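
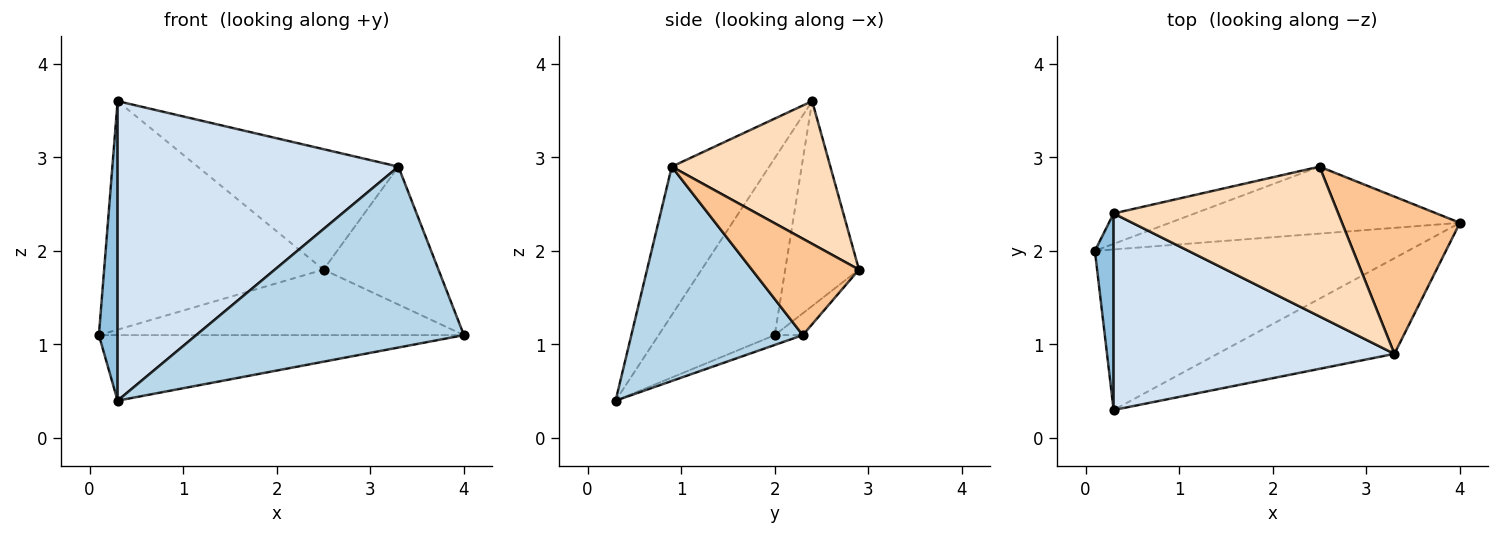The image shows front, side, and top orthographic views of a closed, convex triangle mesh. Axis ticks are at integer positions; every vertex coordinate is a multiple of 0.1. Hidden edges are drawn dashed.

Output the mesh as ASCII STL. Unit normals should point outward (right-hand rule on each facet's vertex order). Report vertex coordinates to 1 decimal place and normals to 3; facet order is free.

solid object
 facet normal -0.029 0.378 -0.925
  outer loop
   vertex 0.3 0.3 0.4
   vertex 0.1 2.0 1.1
   vertex 4.0 2.3 1.1
  endloop
 endfacet
 facet normal -0.982 -0.158 0.104
  outer loop
   vertex 0.3 2.4 3.6
   vertex 0.1 2.0 1.1
   vertex 0.3 0.3 0.4
  endloop
 endfacet
 facet normal 0.493 -0.769 -0.407
  outer loop
   vertex 3.3 0.9 2.9
   vertex 0.3 0.3 0.4
   vertex 4.0 2.3 1.1
  endloop
 endfacet
 facet normal -0.279 -0.803 0.527
  outer loop
   vertex 3.3 0.9 2.9
   vertex 0.3 2.4 3.6
   vertex 0.3 0.3 0.4
  endloop
 endfacet
 facet normal -0.054 0.698 -0.714
  outer loop
   vertex 2.5 2.9 1.8
   vertex 4.0 2.3 1.1
   vertex 0.1 2.0 1.1
  endloop
 endfacet
 facet normal -0.316 0.940 -0.125
  outer loop
   vertex 2.5 2.9 1.8
   vertex 0.1 2.0 1.1
   vertex 0.3 2.4 3.6
  endloop
 endfacet
 facet normal 0.524 0.562 0.641
  outer loop
   vertex 2.5 2.9 1.8
   vertex 3.3 0.9 2.9
   vertex 4.0 2.3 1.1
  endloop
 endfacet
 facet normal 0.444 0.562 0.698
  outer loop
   vertex 2.5 2.9 1.8
   vertex 0.3 2.4 3.6
   vertex 3.3 0.9 2.9
  endloop
 endfacet
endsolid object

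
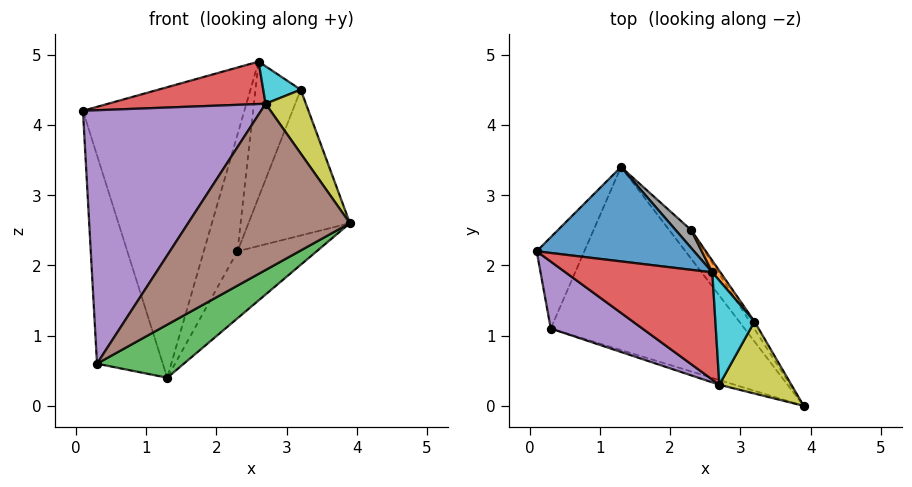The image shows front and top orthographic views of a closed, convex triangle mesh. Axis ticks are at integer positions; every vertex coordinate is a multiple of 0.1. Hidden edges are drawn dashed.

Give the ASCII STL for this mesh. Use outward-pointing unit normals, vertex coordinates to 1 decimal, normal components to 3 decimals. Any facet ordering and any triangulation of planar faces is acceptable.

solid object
 facet normal 0.028 0.951 0.309
  outer loop
   vertex 2.6 1.9 4.9
   vertex 1.3 3.4 0.4
   vertex 0.1 2.2 4.2
  endloop
 endfacet
 facet normal -0.909 0.381 -0.167
  outer loop
   vertex 0.3 1.1 0.6
   vertex 0.1 2.2 4.2
   vertex 1.3 3.4 0.4
  endloop
 endfacet
 facet normal 0.409 -0.254 -0.876
  outer loop
   vertex 0.3 1.1 0.6
   vertex 1.3 3.4 0.4
   vertex 3.9 0.0 2.6
  endloop
 endfacet
 facet normal -0.291 -0.352 0.890
  outer loop
   vertex 2.7 0.3 4.3
   vertex 2.6 1.9 4.9
   vertex 0.1 2.2 4.2
  endloop
 endfacet
 facet normal -0.582 -0.786 0.208
  outer loop
   vertex 2.7 0.3 4.3
   vertex 0.1 2.2 4.2
   vertex 0.3 1.1 0.6
  endloop
 endfacet
 facet normal -0.278 -0.960 -0.027
  outer loop
   vertex 2.7 0.3 4.3
   vertex 0.3 1.1 0.6
   vertex 3.9 0.0 2.6
  endloop
 endfacet
 facet normal 0.838 0.502 -0.215
  outer loop
   vertex 2.3 2.5 2.2
   vertex 3.9 0.0 2.6
   vertex 1.3 3.4 0.4
  endloop
 endfacet
 facet normal 0.526 0.841 0.128
  outer loop
   vertex 2.3 2.5 2.2
   vertex 1.3 3.4 0.4
   vertex 2.6 1.9 4.9
  endloop
 endfacet
 facet normal 0.667 -0.494 0.558
  outer loop
   vertex 3.2 1.2 4.5
   vertex 2.7 0.3 4.3
   vertex 3.9 0.0 2.6
  endloop
 endfacet
 facet normal 0.227 -0.330 0.917
  outer loop
   vertex 3.2 1.2 4.5
   vertex 2.6 1.9 4.9
   vertex 2.7 0.3 4.3
  endloop
 endfacet
 facet normal 0.844 0.536 -0.027
  outer loop
   vertex 3.2 1.2 4.5
   vertex 3.9 0.0 2.6
   vertex 2.3 2.5 2.2
  endloop
 endfacet
 facet normal 0.773 0.632 0.054
  outer loop
   vertex 3.2 1.2 4.5
   vertex 2.3 2.5 2.2
   vertex 2.6 1.9 4.9
  endloop
 endfacet
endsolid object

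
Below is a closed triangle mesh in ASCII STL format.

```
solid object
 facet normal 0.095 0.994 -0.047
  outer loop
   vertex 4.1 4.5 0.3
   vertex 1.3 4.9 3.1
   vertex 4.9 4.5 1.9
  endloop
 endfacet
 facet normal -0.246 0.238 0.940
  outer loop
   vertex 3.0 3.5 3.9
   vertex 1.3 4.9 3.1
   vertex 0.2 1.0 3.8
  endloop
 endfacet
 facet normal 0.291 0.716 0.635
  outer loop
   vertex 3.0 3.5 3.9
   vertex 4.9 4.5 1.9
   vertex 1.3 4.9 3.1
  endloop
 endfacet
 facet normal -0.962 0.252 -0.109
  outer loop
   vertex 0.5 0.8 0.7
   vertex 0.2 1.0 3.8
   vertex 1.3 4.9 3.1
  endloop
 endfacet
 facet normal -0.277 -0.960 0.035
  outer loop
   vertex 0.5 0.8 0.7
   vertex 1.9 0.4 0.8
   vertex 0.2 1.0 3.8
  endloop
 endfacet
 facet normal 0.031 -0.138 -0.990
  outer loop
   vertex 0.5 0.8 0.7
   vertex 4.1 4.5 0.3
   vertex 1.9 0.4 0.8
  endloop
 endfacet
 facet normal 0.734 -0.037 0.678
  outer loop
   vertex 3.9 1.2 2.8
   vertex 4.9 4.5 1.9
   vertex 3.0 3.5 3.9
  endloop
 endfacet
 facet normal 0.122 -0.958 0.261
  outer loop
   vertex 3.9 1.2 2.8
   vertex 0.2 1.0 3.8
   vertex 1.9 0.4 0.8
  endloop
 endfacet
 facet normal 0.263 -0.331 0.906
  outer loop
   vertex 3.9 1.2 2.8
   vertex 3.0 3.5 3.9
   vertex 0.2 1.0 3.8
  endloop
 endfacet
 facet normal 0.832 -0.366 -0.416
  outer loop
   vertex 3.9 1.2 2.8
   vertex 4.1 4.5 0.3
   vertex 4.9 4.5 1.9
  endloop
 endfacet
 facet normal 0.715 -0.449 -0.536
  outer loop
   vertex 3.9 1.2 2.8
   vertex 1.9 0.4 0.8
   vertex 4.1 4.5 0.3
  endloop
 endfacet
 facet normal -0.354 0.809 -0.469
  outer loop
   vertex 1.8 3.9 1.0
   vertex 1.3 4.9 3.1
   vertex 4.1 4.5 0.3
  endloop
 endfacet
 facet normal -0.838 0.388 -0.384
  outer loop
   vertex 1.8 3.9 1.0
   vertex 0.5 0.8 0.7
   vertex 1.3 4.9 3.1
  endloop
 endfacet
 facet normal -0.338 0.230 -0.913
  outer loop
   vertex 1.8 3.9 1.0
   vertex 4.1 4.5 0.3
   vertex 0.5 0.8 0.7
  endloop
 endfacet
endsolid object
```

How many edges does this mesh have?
21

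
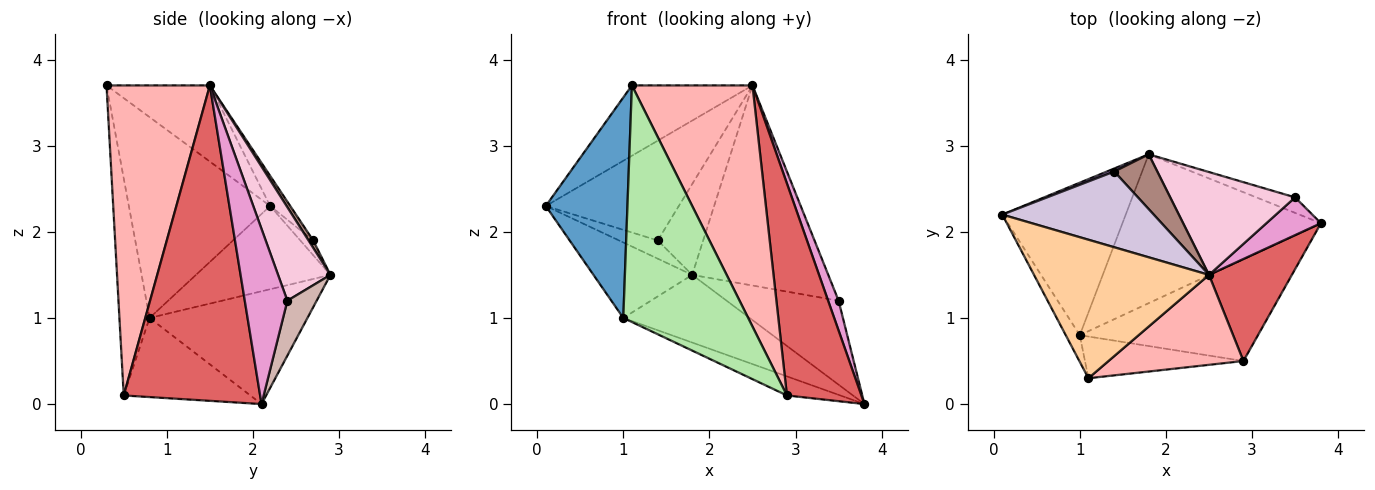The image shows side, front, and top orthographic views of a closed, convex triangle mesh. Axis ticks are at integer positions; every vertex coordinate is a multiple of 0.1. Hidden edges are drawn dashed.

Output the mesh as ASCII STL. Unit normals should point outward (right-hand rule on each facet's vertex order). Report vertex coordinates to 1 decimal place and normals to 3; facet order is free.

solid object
 facet normal -0.864 -0.499 -0.060
  outer loop
   vertex 1.0 0.8 1.0
   vertex 1.1 0.3 3.7
   vertex 0.1 2.2 2.3
  endloop
 endfacet
 facet normal -0.517 0.380 -0.767
  outer loop
   vertex 1.0 0.8 1.0
   vertex 0.1 2.2 2.3
   vertex 1.8 2.9 1.5
  endloop
 endfacet
 facet normal -0.459 0.368 -0.809
  outer loop
   vertex 1.0 0.8 1.0
   vertex 1.8 2.9 1.5
   vertex 3.8 2.1 0.0
  endloop
 endfacet
 facet normal -0.362 0.422 0.831
  outer loop
   vertex 2.5 1.5 3.7
   vertex 0.1 2.2 2.3
   vertex 1.1 0.3 3.7
  endloop
 endfacet
 facet normal -0.400 0.169 -0.901
  outer loop
   vertex 2.9 0.5 0.1
   vertex 1.0 0.8 1.0
   vertex 3.8 2.1 0.0
  endloop
 endfacet
 facet normal -0.231 -0.958 -0.169
  outer loop
   vertex 2.9 0.5 0.1
   vertex 1.1 0.3 3.7
   vertex 1.0 0.8 1.0
  endloop
 endfacet
 facet normal 0.855 -0.467 0.225
  outer loop
   vertex 2.9 0.5 0.1
   vertex 3.8 2.1 0.0
   vertex 2.5 1.5 3.7
  endloop
 endfacet
 facet normal 0.626 -0.731 0.272
  outer loop
   vertex 2.9 0.5 0.1
   vertex 2.5 1.5 3.7
   vertex 1.1 0.3 3.7
  endloop
 endfacet
 facet normal -0.312 0.937 0.156
  outer loop
   vertex 1.4 2.7 1.9
   vertex 1.8 2.9 1.5
   vertex 0.1 2.2 2.3
  endloop
 endfacet
 facet normal -0.119 0.791 0.600
  outer loop
   vertex 1.4 2.7 1.9
   vertex 0.1 2.2 2.3
   vertex 2.5 1.5 3.7
  endloop
 endfacet
 facet normal 0.088 0.853 0.515
  outer loop
   vertex 1.4 2.7 1.9
   vertex 2.5 1.5 3.7
   vertex 1.8 2.9 1.5
  endloop
 endfacet
 facet normal 0.249 0.952 -0.176
  outer loop
   vertex 3.5 2.4 1.2
   vertex 3.8 2.1 0.0
   vertex 1.8 2.9 1.5
  endloop
 endfacet
 facet normal 0.929 -0.229 0.290
  outer loop
   vertex 3.5 2.4 1.2
   vertex 2.5 1.5 3.7
   vertex 3.8 2.1 0.0
  endloop
 endfacet
 facet normal 0.324 0.841 0.432
  outer loop
   vertex 3.5 2.4 1.2
   vertex 1.8 2.9 1.5
   vertex 2.5 1.5 3.7
  endloop
 endfacet
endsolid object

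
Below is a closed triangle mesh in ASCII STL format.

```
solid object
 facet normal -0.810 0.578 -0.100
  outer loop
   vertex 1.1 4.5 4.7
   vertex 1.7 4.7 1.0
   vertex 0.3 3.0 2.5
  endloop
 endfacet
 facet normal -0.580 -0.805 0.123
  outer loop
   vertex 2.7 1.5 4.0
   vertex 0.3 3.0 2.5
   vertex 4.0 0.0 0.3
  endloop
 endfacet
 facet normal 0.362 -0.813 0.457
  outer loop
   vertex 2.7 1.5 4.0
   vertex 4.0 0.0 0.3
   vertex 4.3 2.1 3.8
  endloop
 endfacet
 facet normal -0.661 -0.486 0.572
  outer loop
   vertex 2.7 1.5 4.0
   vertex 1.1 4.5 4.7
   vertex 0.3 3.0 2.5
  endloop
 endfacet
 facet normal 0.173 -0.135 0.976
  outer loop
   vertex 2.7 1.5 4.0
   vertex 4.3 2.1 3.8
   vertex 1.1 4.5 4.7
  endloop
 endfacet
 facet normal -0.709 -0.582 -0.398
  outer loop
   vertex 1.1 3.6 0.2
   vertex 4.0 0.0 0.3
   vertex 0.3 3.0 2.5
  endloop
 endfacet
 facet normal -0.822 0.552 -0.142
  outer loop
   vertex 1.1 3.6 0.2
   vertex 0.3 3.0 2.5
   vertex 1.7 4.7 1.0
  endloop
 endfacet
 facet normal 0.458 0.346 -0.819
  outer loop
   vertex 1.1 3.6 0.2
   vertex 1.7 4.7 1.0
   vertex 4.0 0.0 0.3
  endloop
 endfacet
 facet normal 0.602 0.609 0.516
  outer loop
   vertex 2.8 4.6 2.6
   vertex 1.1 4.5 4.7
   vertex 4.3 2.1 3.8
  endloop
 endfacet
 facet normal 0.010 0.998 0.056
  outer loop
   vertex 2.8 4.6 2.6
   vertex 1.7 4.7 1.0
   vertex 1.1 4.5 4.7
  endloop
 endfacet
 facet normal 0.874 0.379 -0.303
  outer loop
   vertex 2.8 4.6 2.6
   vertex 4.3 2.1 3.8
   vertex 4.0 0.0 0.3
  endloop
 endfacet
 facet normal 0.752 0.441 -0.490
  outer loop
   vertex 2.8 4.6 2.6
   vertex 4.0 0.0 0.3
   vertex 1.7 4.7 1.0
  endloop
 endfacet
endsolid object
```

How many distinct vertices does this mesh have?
8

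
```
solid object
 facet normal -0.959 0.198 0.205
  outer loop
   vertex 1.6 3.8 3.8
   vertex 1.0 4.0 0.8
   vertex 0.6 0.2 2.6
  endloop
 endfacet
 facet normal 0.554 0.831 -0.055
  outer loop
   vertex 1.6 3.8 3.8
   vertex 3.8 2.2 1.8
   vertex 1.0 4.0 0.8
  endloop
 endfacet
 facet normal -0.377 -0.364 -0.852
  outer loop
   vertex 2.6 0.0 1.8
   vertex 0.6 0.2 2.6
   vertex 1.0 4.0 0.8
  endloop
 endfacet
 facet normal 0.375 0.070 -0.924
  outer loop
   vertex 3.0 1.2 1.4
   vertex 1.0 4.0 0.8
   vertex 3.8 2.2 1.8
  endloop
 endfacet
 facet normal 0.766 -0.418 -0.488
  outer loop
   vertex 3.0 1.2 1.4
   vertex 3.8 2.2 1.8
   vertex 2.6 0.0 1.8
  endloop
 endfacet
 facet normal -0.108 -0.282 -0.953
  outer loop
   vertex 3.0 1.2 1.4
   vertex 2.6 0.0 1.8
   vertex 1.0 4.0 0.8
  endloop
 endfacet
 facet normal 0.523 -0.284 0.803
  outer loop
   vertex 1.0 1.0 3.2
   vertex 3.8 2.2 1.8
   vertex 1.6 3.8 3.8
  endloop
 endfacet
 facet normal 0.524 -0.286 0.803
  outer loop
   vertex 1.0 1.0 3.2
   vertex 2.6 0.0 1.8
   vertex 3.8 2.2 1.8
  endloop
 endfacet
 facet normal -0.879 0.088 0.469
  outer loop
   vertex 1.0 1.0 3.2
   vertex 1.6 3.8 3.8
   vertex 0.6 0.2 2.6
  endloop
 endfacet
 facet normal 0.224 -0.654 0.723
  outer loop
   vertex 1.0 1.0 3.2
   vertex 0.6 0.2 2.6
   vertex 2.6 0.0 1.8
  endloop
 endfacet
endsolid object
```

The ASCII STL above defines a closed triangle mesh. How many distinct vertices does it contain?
7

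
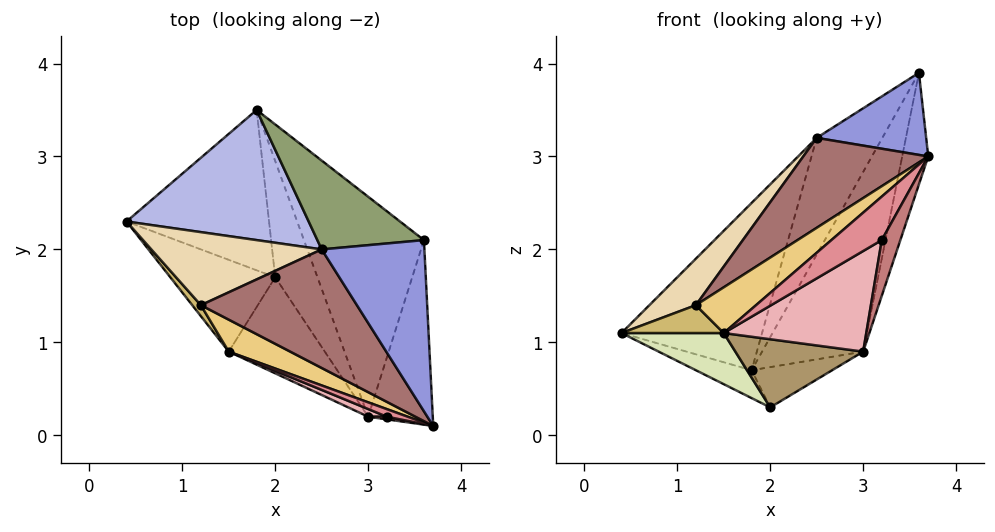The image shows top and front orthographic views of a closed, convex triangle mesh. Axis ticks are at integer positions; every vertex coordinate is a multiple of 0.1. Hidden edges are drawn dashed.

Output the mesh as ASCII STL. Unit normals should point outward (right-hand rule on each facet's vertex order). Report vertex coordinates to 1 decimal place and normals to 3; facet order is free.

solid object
 facet normal 0.935 0.183 -0.303
  outer loop
   vertex 3.0 0.2 0.9
   vertex 3.6 2.1 3.9
   vertex 3.7 0.1 3.0
  endloop
 endfacet
 facet normal 0.882 0.298 -0.365
  outer loop
   vertex 3.0 0.2 0.9
   vertex 1.8 3.5 0.7
   vertex 3.6 2.1 3.9
  endloop
 endfacet
 facet normal -0.471 -0.381 0.795
  outer loop
   vertex 2.5 2.0 3.2
   vertex 3.7 0.1 3.0
   vertex 3.6 2.1 3.9
  endloop
 endfacet
 facet normal -0.448 0.706 0.549
  outer loop
   vertex 2.5 2.0 3.2
   vertex 1.8 3.5 0.7
   vertex 0.4 2.3 1.1
  endloop
 endfacet
 facet normal -0.416 0.724 0.551
  outer loop
   vertex 2.5 2.0 3.2
   vertex 3.6 2.1 3.9
   vertex 1.8 3.5 0.7
  endloop
 endfacet
 facet normal -0.394 0.157 -0.906
  outer loop
   vertex 2.0 1.7 0.3
   vertex 0.4 2.3 1.1
   vertex 1.8 3.5 0.7
  endloop
 endfacet
 facet normal 0.727 0.225 -0.649
  outer loop
   vertex 2.0 1.7 0.3
   vertex 1.8 3.5 0.7
   vertex 3.0 0.2 0.9
  endloop
 endfacet
 facet normal -0.527 -0.414 -0.743
  outer loop
   vertex 2.0 1.7 0.3
   vertex 1.5 0.9 1.1
   vertex 0.4 2.3 1.1
  endloop
 endfacet
 facet normal -0.354 -0.541 -0.763
  outer loop
   vertex 2.0 1.7 0.3
   vertex 3.0 0.2 0.9
   vertex 1.5 0.9 1.1
  endloop
 endfacet
 facet normal -0.764 -0.600 0.236
  outer loop
   vertex 1.2 1.4 1.4
   vertex 0.4 2.3 1.1
   vertex 1.5 0.9 1.1
  endloop
 endfacet
 facet normal -0.621 -0.642 0.449
  outer loop
   vertex 1.2 1.4 1.4
   vertex 1.5 0.9 1.1
   vertex 3.7 0.1 3.0
  endloop
 endfacet
 facet normal -0.677 -0.395 0.621
  outer loop
   vertex 1.2 1.4 1.4
   vertex 2.5 2.0 3.2
   vertex 0.4 2.3 1.1
  endloop
 endfacet
 facet normal -0.636 -0.466 0.615
  outer loop
   vertex 1.2 1.4 1.4
   vertex 3.7 0.1 3.0
   vertex 2.5 2.0 3.2
  endloop
 endfacet
 facet normal -0.274 -0.961 0.046
  outer loop
   vertex 3.2 0.2 2.1
   vertex 3.0 0.2 0.9
   vertex 3.7 0.1 3.0
  endloop
 endfacet
 facet normal -0.452 -0.879 0.154
  outer loop
   vertex 3.2 0.2 2.1
   vertex 3.7 0.1 3.0
   vertex 1.5 0.9 1.1
  endloop
 endfacet
 facet normal -0.414 -0.908 0.069
  outer loop
   vertex 3.2 0.2 2.1
   vertex 1.5 0.9 1.1
   vertex 3.0 0.2 0.9
  endloop
 endfacet
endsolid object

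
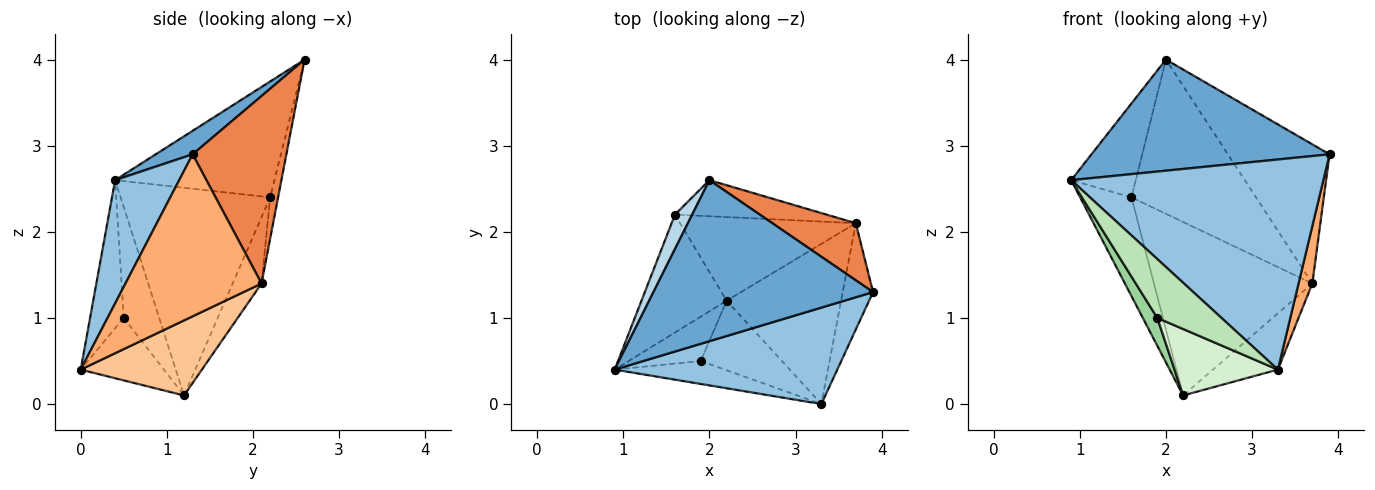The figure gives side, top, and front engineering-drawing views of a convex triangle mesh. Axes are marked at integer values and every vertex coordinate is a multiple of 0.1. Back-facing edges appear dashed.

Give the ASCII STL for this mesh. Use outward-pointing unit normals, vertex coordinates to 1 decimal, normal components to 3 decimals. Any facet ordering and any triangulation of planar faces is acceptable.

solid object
 facet normal 0.088 -0.566 0.820
  outer loop
   vertex 2.0 2.6 4.0
   vertex 0.9 0.4 2.6
   vertex 3.9 1.3 2.9
  endloop
 endfacet
 facet normal 0.225 -0.886 0.406
  outer loop
   vertex 3.3 0.0 0.4
   vertex 3.9 1.3 2.9
   vertex 0.9 0.4 2.6
  endloop
 endfacet
 facet normal -0.918 0.372 0.136
  outer loop
   vertex 1.6 2.2 2.4
   vertex 0.9 0.4 2.6
   vertex 2.0 2.6 4.0
  endloop
 endfacet
 facet normal -0.882 0.303 -0.362
  outer loop
   vertex 1.6 2.2 2.4
   vertex 2.2 1.2 0.1
   vertex 0.9 0.4 2.6
  endloop
 endfacet
 facet normal 0.649 0.704 0.289
  outer loop
   vertex 3.7 2.1 1.4
   vertex 2.0 2.6 4.0
   vertex 3.9 1.3 2.9
  endloop
 endfacet
 facet normal 0.978 -0.099 -0.183
  outer loop
   vertex 3.7 2.1 1.4
   vertex 3.9 1.3 2.9
   vertex 3.3 0.0 0.4
  endloop
 endfacet
 facet normal 0.526 0.282 -0.802
  outer loop
   vertex 3.7 2.1 1.4
   vertex 3.3 0.0 0.4
   vertex 2.2 1.2 0.1
  endloop
 endfacet
 facet normal -0.062 0.972 -0.227
  outer loop
   vertex 3.7 2.1 1.4
   vertex 1.6 2.2 2.4
   vertex 2.0 2.6 4.0
  endloop
 endfacet
 facet normal -0.162 0.889 -0.429
  outer loop
   vertex 3.7 2.1 1.4
   vertex 2.2 1.2 0.1
   vertex 1.6 2.2 2.4
  endloop
 endfacet
 facet normal -0.793 -0.323 -0.516
  outer loop
   vertex 1.9 0.5 1.0
   vertex 0.9 0.4 2.6
   vertex 2.2 1.2 0.1
  endloop
 endfacet
 facet normal -0.439 -0.837 -0.327
  outer loop
   vertex 1.9 0.5 1.0
   vertex 3.3 0.0 0.4
   vertex 0.9 0.4 2.6
  endloop
 endfacet
 facet normal -0.486 -0.604 -0.632
  outer loop
   vertex 1.9 0.5 1.0
   vertex 2.2 1.2 0.1
   vertex 3.3 0.0 0.4
  endloop
 endfacet
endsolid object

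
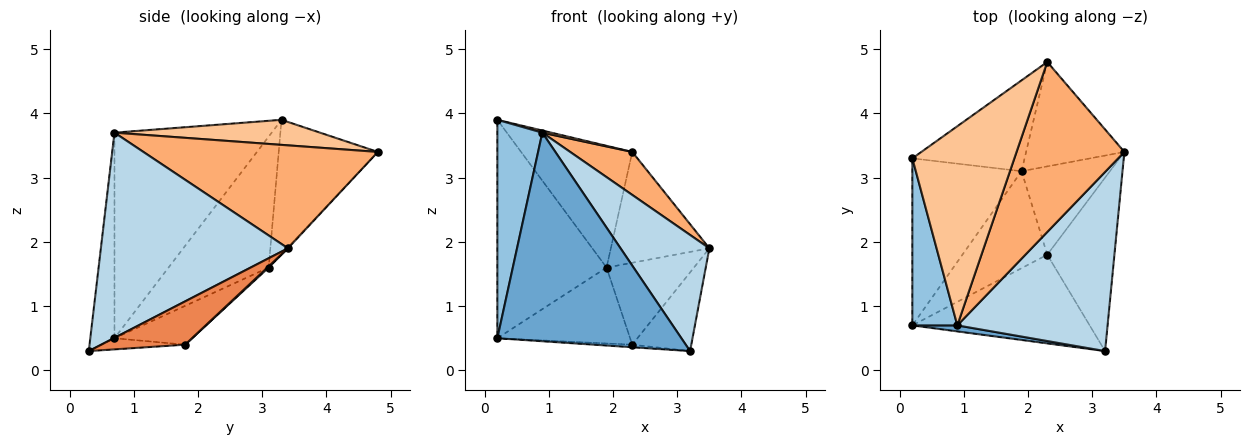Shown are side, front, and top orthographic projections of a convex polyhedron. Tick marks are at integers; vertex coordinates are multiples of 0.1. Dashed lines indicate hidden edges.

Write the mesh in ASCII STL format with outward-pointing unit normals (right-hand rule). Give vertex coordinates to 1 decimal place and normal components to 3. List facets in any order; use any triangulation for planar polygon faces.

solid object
 facet normal -0.130 -0.991 0.028
  outer loop
   vertex 0.9 0.7 3.7
   vertex 0.2 0.7 0.5
   vertex 3.2 0.3 0.3
  endloop
 endfacet
 facet normal -0.941 -0.269 0.206
  outer loop
   vertex 0.9 0.7 3.7
   vertex 0.2 3.3 3.9
   vertex 0.2 0.7 0.5
  endloop
 endfacet
 facet normal 0.753 -0.358 0.552
  outer loop
   vertex 0.9 0.7 3.7
   vertex 3.2 0.3 0.3
   vertex 3.5 3.4 1.9
  endloop
 endfacet
 facet normal -0.063 0.029 -0.998
  outer loop
   vertex 2.3 1.8 0.4
   vertex 3.2 0.3 0.3
   vertex 0.2 0.7 0.5
  endloop
 endfacet
 facet normal 0.507 0.356 -0.785
  outer loop
   vertex 2.3 1.8 0.4
   vertex 3.5 3.4 1.9
   vertex 3.2 0.3 0.3
  endloop
 endfacet
 facet normal 0.679 -0.180 0.711
  outer loop
   vertex 2.3 4.8 3.4
   vertex 0.9 0.7 3.7
   vertex 3.5 3.4 1.9
  endloop
 endfacet
 facet normal 0.239 -0.010 0.971
  outer loop
   vertex 2.3 4.8 3.4
   vertex 0.2 3.3 3.9
   vertex 0.9 0.7 3.7
  endloop
 endfacet
 facet normal 0.010 0.680 -0.733
  outer loop
   vertex 1.9 3.1 1.6
   vertex 3.5 3.4 1.9
   vertex 2.3 1.8 0.4
  endloop
 endfacet
 facet normal -0.008 0.728 -0.686
  outer loop
   vertex 1.9 3.1 1.6
   vertex 2.3 4.8 3.4
   vertex 3.5 3.4 1.9
  endloop
 endfacet
 facet normal -0.339 0.580 -0.741
  outer loop
   vertex 1.9 3.1 1.6
   vertex 2.3 1.8 0.4
   vertex 0.2 0.7 0.5
  endloop
 endfacet
 facet normal -0.589 0.642 -0.491
  outer loop
   vertex 1.9 3.1 1.6
   vertex 0.2 0.7 0.5
   vertex 0.2 3.3 3.9
  endloop
 endfacet
 facet normal -0.582 0.652 -0.487
  outer loop
   vertex 1.9 3.1 1.6
   vertex 0.2 3.3 3.9
   vertex 2.3 4.8 3.4
  endloop
 endfacet
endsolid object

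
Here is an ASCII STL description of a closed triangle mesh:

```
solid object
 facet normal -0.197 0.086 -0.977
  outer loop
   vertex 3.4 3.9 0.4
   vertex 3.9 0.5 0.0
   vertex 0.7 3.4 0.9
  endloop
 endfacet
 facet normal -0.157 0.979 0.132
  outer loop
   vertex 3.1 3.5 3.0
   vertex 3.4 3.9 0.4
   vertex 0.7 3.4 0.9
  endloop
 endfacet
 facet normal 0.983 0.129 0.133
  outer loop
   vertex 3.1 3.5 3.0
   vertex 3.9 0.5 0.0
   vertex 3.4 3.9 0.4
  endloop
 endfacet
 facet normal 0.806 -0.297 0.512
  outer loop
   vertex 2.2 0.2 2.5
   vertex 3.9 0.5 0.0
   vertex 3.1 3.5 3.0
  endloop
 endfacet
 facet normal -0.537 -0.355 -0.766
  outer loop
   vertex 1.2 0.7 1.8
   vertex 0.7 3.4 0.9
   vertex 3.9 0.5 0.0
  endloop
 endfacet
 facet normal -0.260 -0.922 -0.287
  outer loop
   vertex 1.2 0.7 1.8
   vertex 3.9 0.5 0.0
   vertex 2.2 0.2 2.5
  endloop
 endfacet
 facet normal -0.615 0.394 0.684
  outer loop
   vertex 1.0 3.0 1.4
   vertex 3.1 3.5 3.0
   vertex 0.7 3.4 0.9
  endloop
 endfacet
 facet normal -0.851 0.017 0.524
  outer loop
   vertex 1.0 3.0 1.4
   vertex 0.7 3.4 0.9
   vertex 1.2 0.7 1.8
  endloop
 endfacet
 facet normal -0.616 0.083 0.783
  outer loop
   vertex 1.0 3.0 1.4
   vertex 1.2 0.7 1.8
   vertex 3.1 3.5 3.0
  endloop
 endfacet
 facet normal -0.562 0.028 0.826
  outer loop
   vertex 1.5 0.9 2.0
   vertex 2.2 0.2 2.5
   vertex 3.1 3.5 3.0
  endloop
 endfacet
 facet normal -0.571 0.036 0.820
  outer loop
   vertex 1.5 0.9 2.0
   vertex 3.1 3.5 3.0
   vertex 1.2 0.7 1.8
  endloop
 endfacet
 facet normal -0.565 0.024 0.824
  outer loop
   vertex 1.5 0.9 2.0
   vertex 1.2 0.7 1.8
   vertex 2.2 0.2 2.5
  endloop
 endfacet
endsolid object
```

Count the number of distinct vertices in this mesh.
8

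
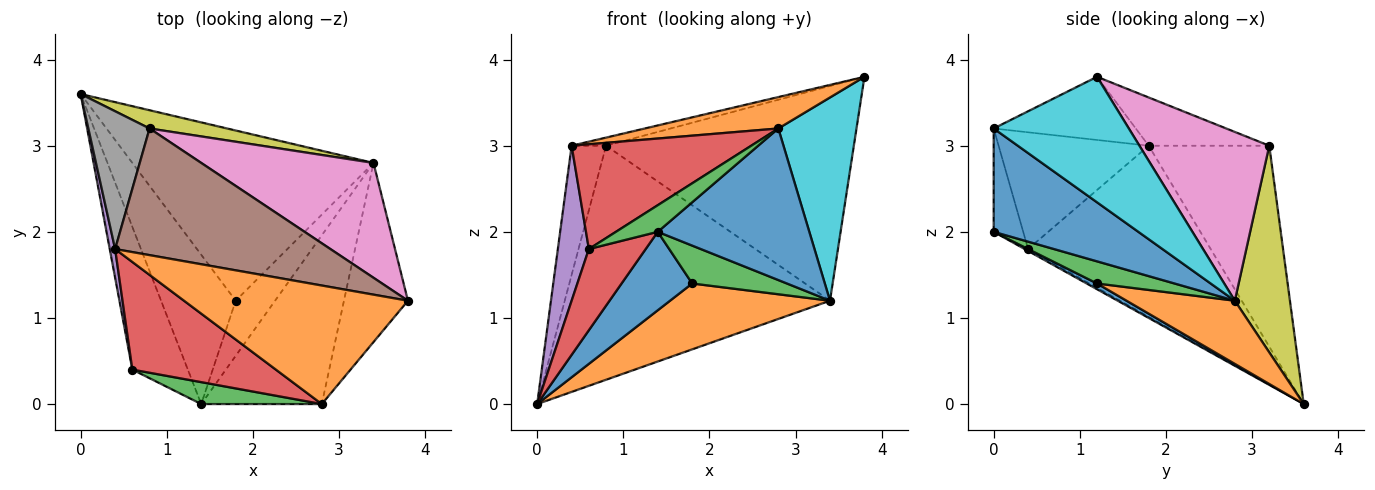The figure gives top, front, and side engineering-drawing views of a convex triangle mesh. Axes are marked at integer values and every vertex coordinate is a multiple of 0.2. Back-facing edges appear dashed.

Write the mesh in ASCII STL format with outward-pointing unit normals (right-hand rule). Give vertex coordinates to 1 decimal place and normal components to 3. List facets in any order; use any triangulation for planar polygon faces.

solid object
 facet normal 0.068 -0.464 -0.883
  outer loop
   vertex 1.8 1.2 1.4
   vertex 1.4 0.0 2.0
   vertex 0.0 3.6 0.0
  endloop
 endfacet
 facet normal 0.237 -0.351 -0.906
  outer loop
   vertex 3.4 2.8 1.2
   vertex 1.8 1.2 1.4
   vertex 0.0 3.6 0.0
  endloop
 endfacet
 facet normal 0.421 -0.514 -0.748
  outer loop
   vertex 3.4 2.8 1.2
   vertex 1.4 0.0 2.0
   vertex 1.8 1.2 1.4
  endloop
 endfacet
 facet normal -0.030 -0.494 -0.869
  outer loop
   vertex 0.6 0.4 1.8
   vertex 0.0 3.6 0.0
   vertex 1.4 0.0 2.0
  endloop
 endfacet
 facet normal -0.985 -0.167 0.031
  outer loop
   vertex 0.6 0.4 1.8
   vertex 0.4 1.8 3.0
   vertex 0.0 3.6 0.0
  endloop
 endfacet
 facet normal -0.218 0.062 0.974
  outer loop
   vertex 0.8 3.2 3.0
   vertex 0.4 1.8 3.0
   vertex 3.8 1.2 3.8
  endloop
 endfacet
 facet normal 0.420 0.800 0.428
  outer loop
   vertex 0.8 3.2 3.0
   vertex 3.8 1.2 3.8
   vertex 3.4 2.8 1.2
  endloop
 endfacet
 facet normal -0.923 0.264 0.281
  outer loop
   vertex 0.8 3.2 3.0
   vertex 0.0 3.6 0.0
   vertex 0.4 1.8 3.0
  endloop
 endfacet
 facet normal 0.203 0.976 0.076
  outer loop
   vertex 0.8 3.2 3.0
   vertex 3.4 2.8 1.2
   vertex 0.0 3.6 0.0
  endloop
 endfacet
 facet normal 0.792 -0.458 -0.404
  outer loop
   vertex 2.8 0.0 3.2
   vertex 3.4 2.8 1.2
   vertex 3.8 1.2 3.8
  endloop
 endfacet
 facet normal 0.538 -0.563 -0.627
  outer loop
   vertex 2.8 0.0 3.2
   vertex 1.4 0.0 2.0
   vertex 3.4 2.8 1.2
  endloop
 endfacet
 facet normal -0.263 -0.247 0.933
  outer loop
   vertex 2.8 0.0 3.2
   vertex 3.8 1.2 3.8
   vertex 0.4 1.8 3.0
  endloop
 endfacet
 facet normal -0.478 -0.678 0.558
  outer loop
   vertex 2.8 0.0 3.2
   vertex 0.6 0.4 1.8
   vertex 1.4 0.0 2.0
  endloop
 endfacet
 facet normal -0.504 -0.603 0.619
  outer loop
   vertex 2.8 0.0 3.2
   vertex 0.4 1.8 3.0
   vertex 0.6 0.4 1.8
  endloop
 endfacet
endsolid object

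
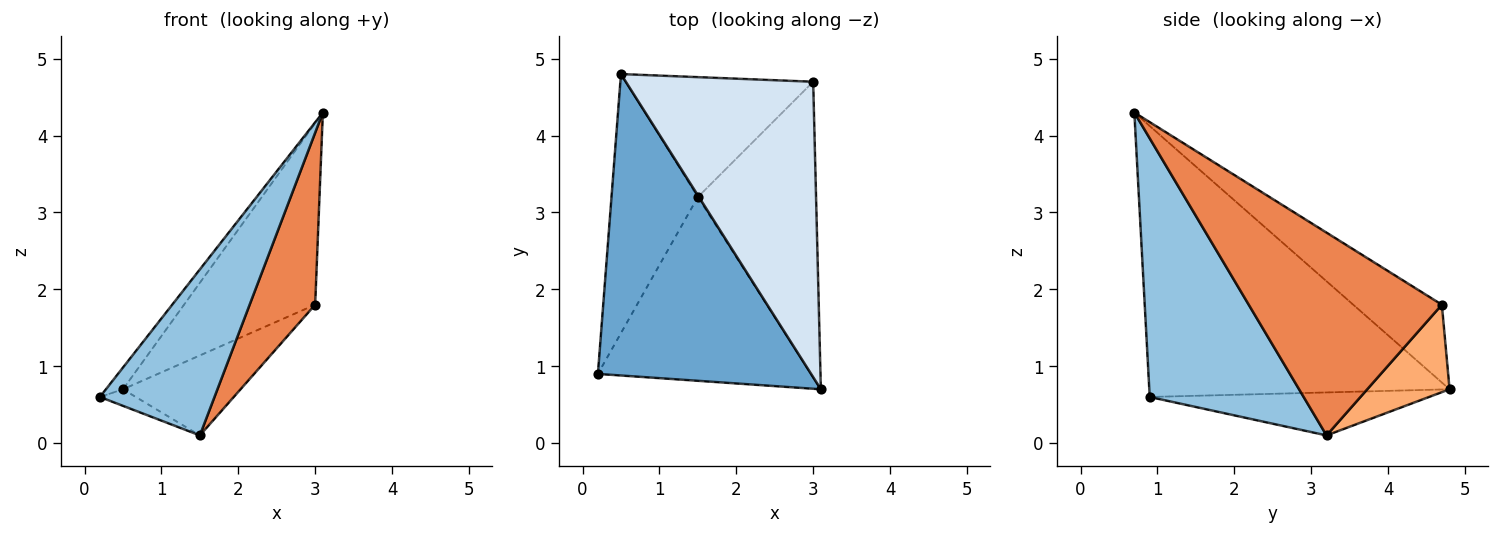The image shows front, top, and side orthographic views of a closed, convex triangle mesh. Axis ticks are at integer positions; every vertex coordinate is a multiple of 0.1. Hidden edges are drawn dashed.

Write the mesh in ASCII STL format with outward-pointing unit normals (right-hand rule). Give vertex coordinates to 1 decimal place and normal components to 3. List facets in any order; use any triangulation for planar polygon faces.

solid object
 facet normal -0.785 0.045 0.618
  outer loop
   vertex 0.5 4.8 0.7
   vertex 0.2 0.9 0.6
   vertex 3.1 0.7 4.3
  endloop
 endfacet
 facet normal 0.669 -0.498 -0.551
  outer loop
   vertex 1.5 3.2 0.1
   vertex 3.1 0.7 4.3
   vertex 0.2 0.9 0.6
  endloop
 endfacet
 facet normal -0.445 0.057 -0.894
  outer loop
   vertex 1.5 3.2 0.1
   vertex 0.2 0.9 0.6
   vertex 0.5 4.8 0.7
  endloop
 endfacet
 facet normal -0.334 0.494 0.803
  outer loop
   vertex 3.0 4.7 1.8
   vertex 0.5 4.8 0.7
   vertex 3.1 0.7 4.3
  endloop
 endfacet
 facet normal 0.829 -0.281 -0.483
  outer loop
   vertex 3.0 4.7 1.8
   vertex 3.1 0.7 4.3
   vertex 1.5 3.2 0.1
  endloop
 endfacet
 facet normal 0.362 0.517 -0.776
  outer loop
   vertex 3.0 4.7 1.8
   vertex 1.5 3.2 0.1
   vertex 0.5 4.8 0.7
  endloop
 endfacet
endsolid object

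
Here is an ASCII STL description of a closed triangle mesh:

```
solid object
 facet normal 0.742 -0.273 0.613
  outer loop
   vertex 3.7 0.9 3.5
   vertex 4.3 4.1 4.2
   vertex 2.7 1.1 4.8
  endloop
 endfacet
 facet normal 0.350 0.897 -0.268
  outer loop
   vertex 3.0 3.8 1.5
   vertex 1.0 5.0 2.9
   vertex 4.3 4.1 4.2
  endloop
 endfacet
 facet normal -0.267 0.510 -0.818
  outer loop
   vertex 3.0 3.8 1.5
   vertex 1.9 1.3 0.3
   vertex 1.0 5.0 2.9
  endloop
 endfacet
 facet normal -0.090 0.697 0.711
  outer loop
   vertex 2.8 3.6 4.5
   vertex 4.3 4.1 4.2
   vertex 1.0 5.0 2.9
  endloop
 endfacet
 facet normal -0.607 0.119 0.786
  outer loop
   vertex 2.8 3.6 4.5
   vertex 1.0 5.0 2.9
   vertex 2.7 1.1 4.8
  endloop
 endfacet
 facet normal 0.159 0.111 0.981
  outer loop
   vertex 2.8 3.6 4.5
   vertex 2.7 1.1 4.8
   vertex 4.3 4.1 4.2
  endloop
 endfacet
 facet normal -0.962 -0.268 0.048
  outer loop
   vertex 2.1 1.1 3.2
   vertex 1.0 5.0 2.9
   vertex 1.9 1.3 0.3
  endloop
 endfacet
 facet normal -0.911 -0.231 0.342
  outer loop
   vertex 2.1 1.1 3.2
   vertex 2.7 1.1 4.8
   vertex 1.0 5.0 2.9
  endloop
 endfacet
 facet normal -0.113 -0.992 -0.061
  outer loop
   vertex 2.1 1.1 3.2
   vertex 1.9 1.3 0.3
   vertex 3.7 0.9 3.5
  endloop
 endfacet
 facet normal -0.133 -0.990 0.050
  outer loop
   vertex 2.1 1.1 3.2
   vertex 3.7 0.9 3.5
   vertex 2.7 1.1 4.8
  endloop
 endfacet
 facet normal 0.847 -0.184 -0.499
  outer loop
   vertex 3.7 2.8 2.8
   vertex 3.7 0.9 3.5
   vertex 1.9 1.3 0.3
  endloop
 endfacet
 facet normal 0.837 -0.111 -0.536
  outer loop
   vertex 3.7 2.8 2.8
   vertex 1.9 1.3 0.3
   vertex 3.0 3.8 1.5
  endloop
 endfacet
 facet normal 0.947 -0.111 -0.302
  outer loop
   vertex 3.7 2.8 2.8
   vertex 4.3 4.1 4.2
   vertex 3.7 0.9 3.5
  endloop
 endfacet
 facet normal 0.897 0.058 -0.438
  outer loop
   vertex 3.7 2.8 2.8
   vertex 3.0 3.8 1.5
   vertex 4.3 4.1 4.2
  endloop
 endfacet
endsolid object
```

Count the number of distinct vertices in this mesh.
9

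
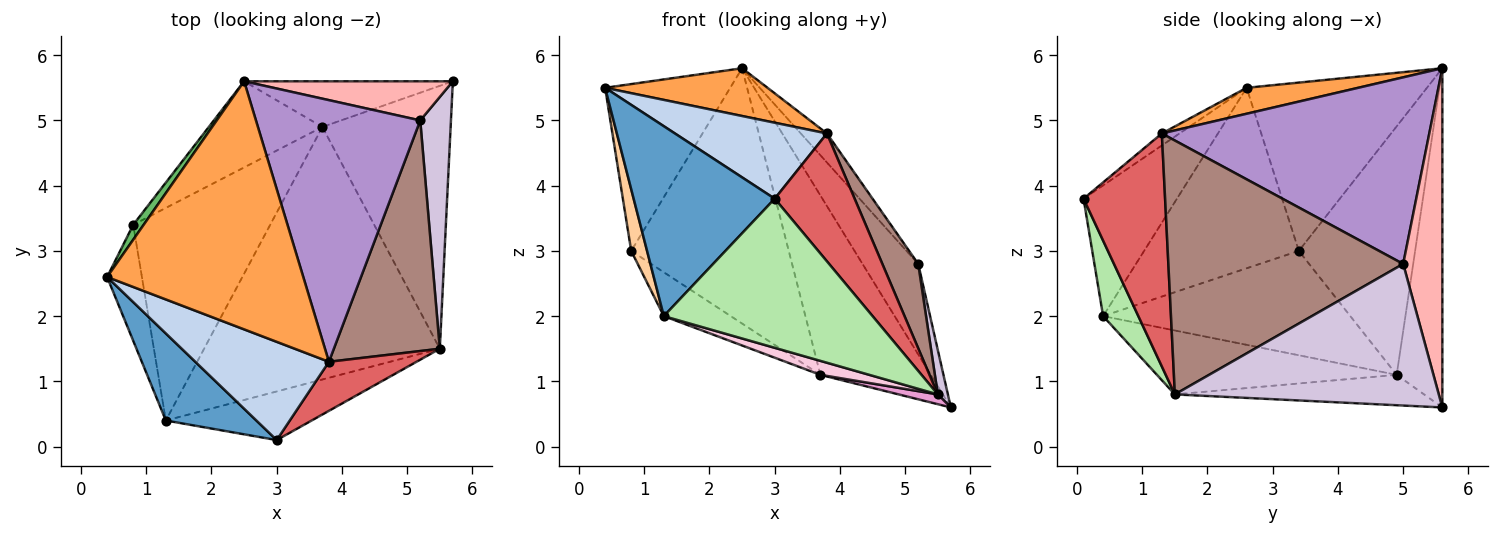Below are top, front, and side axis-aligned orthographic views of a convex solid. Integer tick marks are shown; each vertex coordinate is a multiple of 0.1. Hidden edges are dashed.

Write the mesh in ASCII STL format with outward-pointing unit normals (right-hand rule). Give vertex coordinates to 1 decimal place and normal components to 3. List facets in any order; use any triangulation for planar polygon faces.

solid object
 facet normal -0.516 -0.779 0.357
  outer loop
   vertex 1.3 0.4 2.0
   vertex 3.0 0.1 3.8
   vertex 0.4 2.6 5.5
  endloop
 endfacet
 facet normal -0.071 -0.610 0.789
  outer loop
   vertex 3.8 1.3 4.8
   vertex 0.4 2.6 5.5
   vertex 3.0 0.1 3.8
  endloop
 endfacet
 facet normal 0.129 -0.188 0.974
  outer loop
   vertex 3.8 1.3 4.8
   vertex 2.5 5.6 5.8
   vertex 0.4 2.6 5.5
  endloop
 endfacet
 facet normal -0.977 -0.100 -0.188
  outer loop
   vertex 0.8 3.4 3.0
   vertex 1.3 0.4 2.0
   vertex 0.4 2.6 5.5
  endloop
 endfacet
 facet normal -0.821 0.569 0.051
  outer loop
   vertex 0.8 3.4 3.0
   vertex 0.4 2.6 5.5
   vertex 2.5 5.6 5.8
  endloop
 endfacet
 facet normal 0.158 -0.939 -0.306
  outer loop
   vertex 5.5 1.5 0.8
   vertex 3.0 0.1 3.8
   vertex 1.3 0.4 2.0
  endloop
 endfacet
 facet normal 0.690 -0.676 0.259
  outer loop
   vertex 5.5 1.5 0.8
   vertex 3.8 1.3 4.8
   vertex 3.0 0.1 3.8
  endloop
 endfacet
 facet normal 0.542 0.771 0.334
  outer loop
   vertex 5.2 5.0 2.8
   vertex 5.7 5.6 0.6
   vertex 2.5 5.6 5.8
  endloop
 endfacet
 facet normal 0.749 0.073 0.659
  outer loop
   vertex 5.2 5.0 2.8
   vertex 2.5 5.6 5.8
   vertex 3.8 1.3 4.8
  endloop
 endfacet
 facet normal 0.977 -0.037 0.212
  outer loop
   vertex 5.2 5.0 2.8
   vertex 5.5 1.5 0.8
   vertex 5.7 5.6 0.6
  endloop
 endfacet
 facet normal 0.914 -0.140 0.381
  outer loop
   vertex 5.2 5.0 2.8
   vertex 3.8 1.3 4.8
   vertex 5.5 1.5 0.8
  endloop
 endfacet
 facet normal -0.598 0.162 -0.785
  outer loop
   vertex 3.7 4.9 1.1
   vertex 1.3 0.4 2.0
   vertex 0.8 3.4 3.0
  endloop
 endfacet
 facet normal -0.230 -0.036 -0.972
  outer loop
   vertex 3.7 4.9 1.1
   vertex 5.7 5.6 0.6
   vertex 5.5 1.5 0.8
  endloop
 endfacet
 facet normal -0.261 -0.053 -0.964
  outer loop
   vertex 3.7 4.9 1.1
   vertex 5.5 1.5 0.8
   vertex 1.3 0.4 2.0
  endloop
 endfacet
 facet normal -0.372 0.900 -0.229
  outer loop
   vertex 3.7 4.9 1.1
   vertex 2.5 5.6 5.8
   vertex 5.7 5.6 0.6
  endloop
 endfacet
 facet normal -0.573 0.776 -0.262
  outer loop
   vertex 3.7 4.9 1.1
   vertex 0.8 3.4 3.0
   vertex 2.5 5.6 5.8
  endloop
 endfacet
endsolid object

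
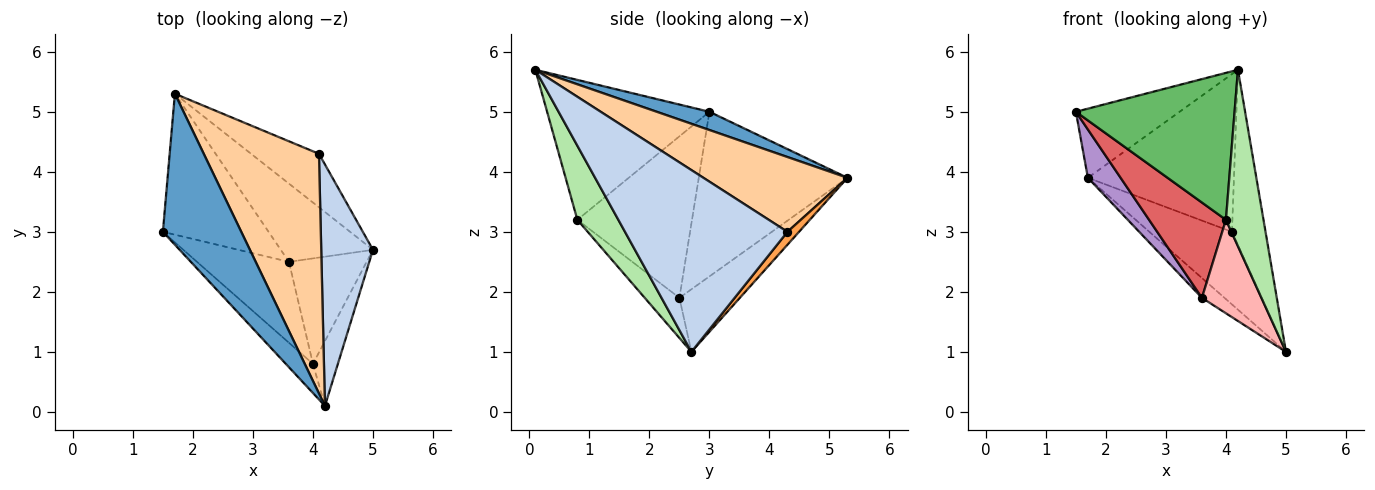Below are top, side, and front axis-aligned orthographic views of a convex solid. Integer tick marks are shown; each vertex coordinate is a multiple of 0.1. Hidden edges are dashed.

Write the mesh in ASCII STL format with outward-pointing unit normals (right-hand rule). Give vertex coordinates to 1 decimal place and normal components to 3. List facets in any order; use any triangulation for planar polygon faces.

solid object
 facet normal 0.207 0.407 0.889
  outer loop
   vertex 1.7 5.3 3.9
   vertex 1.5 3.0 5.0
   vertex 4.2 0.1 5.7
  endloop
 endfacet
 facet normal 0.943 0.195 0.268
  outer loop
   vertex 4.1 4.3 3.0
   vertex 4.2 0.1 5.7
   vertex 5.0 2.7 1.0
  endloop
 endfacet
 facet normal 0.112 0.800 -0.589
  outer loop
   vertex 4.1 4.3 3.0
   vertex 5.0 2.7 1.0
   vertex 1.7 5.3 3.9
  endloop
 endfacet
 facet normal 0.477 0.483 0.734
  outer loop
   vertex 4.1 4.3 3.0
   vertex 1.7 5.3 3.9
   vertex 4.2 0.1 5.7
  endloop
 endfacet
 facet normal -0.708 -0.693 -0.137
  outer loop
   vertex 4.0 0.8 3.2
   vertex 4.2 0.1 5.7
   vertex 1.5 3.0 5.0
  endloop
 endfacet
 facet normal 0.716 -0.656 -0.241
  outer loop
   vertex 4.0 0.8 3.2
   vertex 5.0 2.7 1.0
   vertex 4.2 0.1 5.7
  endloop
 endfacet
 facet normal -0.751 -0.504 -0.427
  outer loop
   vertex 3.6 2.5 1.9
   vertex 4.0 0.8 3.2
   vertex 1.5 3.0 5.0
  endloop
 endfacet
 facet normal -0.360 -0.619 -0.698
  outer loop
   vertex 3.6 2.5 1.9
   vertex 5.0 2.7 1.0
   vertex 4.0 0.8 3.2
  endloop
 endfacet
 facet normal -0.827 -0.182 -0.531
  outer loop
   vertex 3.6 2.5 1.9
   vertex 1.5 3.0 5.0
   vertex 1.7 5.3 3.9
  endloop
 endfacet
 facet normal -0.550 0.205 -0.810
  outer loop
   vertex 3.6 2.5 1.9
   vertex 1.7 5.3 3.9
   vertex 5.0 2.7 1.0
  endloop
 endfacet
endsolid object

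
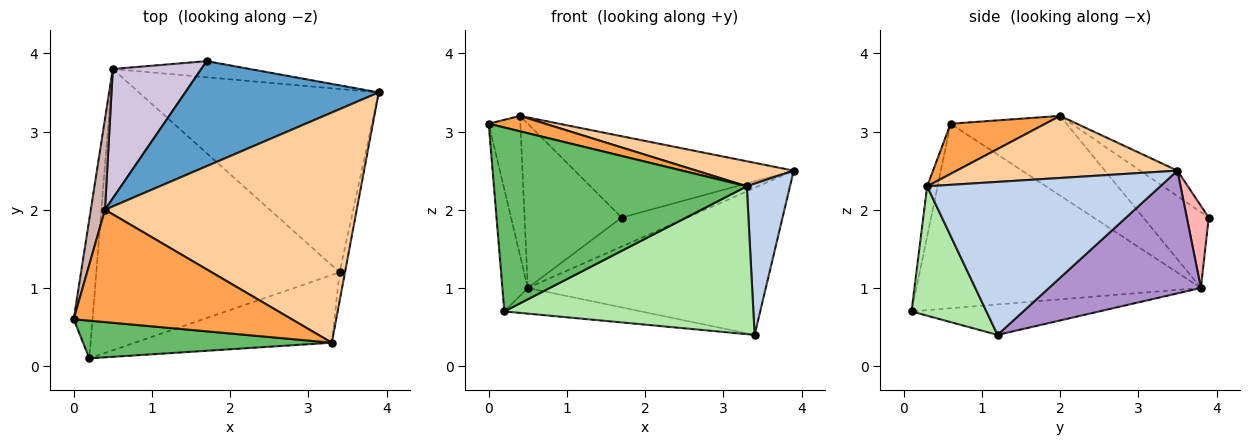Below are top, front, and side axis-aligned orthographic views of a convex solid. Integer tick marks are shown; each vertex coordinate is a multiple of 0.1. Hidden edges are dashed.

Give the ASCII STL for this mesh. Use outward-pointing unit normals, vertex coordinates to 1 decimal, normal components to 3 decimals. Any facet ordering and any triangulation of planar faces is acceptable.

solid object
 facet normal -0.104 0.609 0.786
  outer loop
   vertex 0.4 2.0 3.2
   vertex 3.9 3.5 2.5
   vertex 1.7 3.9 1.9
  endloop
 endfacet
 facet normal 0.983 -0.182 -0.035
  outer loop
   vertex 3.3 0.3 2.3
   vertex 3.4 1.2 0.4
   vertex 3.9 3.5 2.5
  endloop
 endfacet
 facet normal 0.222 -0.132 0.966
  outer loop
   vertex 3.3 0.3 2.3
   vertex 0.4 2.0 3.2
   vertex 0.0 0.6 3.1
  endloop
 endfacet
 facet normal 0.238 -0.105 0.966
  outer loop
   vertex 3.3 0.3 2.3
   vertex 3.9 3.5 2.5
   vertex 0.4 2.0 3.2
  endloop
 endfacet
 facet normal -0.040 -0.979 0.201
  outer loop
   vertex 3.3 0.3 2.3
   vertex 0.0 0.6 3.1
   vertex 0.2 0.1 0.7
  endloop
 endfacet
 facet normal 0.264 -0.877 -0.402
  outer loop
   vertex 3.3 0.3 2.3
   vertex 0.2 0.1 0.7
   vertex 3.4 1.2 0.4
  endloop
 endfacet
 facet normal -0.124 0.090 -0.988
  outer loop
   vertex 0.5 3.8 1.0
   vertex 3.4 1.2 0.4
   vertex 0.2 0.1 0.7
  endloop
 endfacet
 facet normal 0.280 0.839 -0.466
  outer loop
   vertex 0.5 3.8 1.0
   vertex 1.7 3.9 1.9
   vertex 3.9 3.5 2.5
  endloop
 endfacet
 facet normal 0.371 0.581 -0.725
  outer loop
   vertex 0.5 3.8 1.0
   vertex 3.9 3.5 2.5
   vertex 3.4 1.2 0.4
  endloop
 endfacet
 facet normal -0.468 0.694 0.547
  outer loop
   vertex 0.5 3.8 1.0
   vertex 0.4 2.0 3.2
   vertex 1.7 3.9 1.9
  endloop
 endfacet
 facet normal -0.991 0.089 -0.101
  outer loop
   vertex 0.5 3.8 1.0
   vertex 0.2 0.1 0.7
   vertex 0.0 0.6 3.1
  endloop
 endfacet
 facet normal -0.951 0.260 0.169
  outer loop
   vertex 0.5 3.8 1.0
   vertex 0.0 0.6 3.1
   vertex 0.4 2.0 3.2
  endloop
 endfacet
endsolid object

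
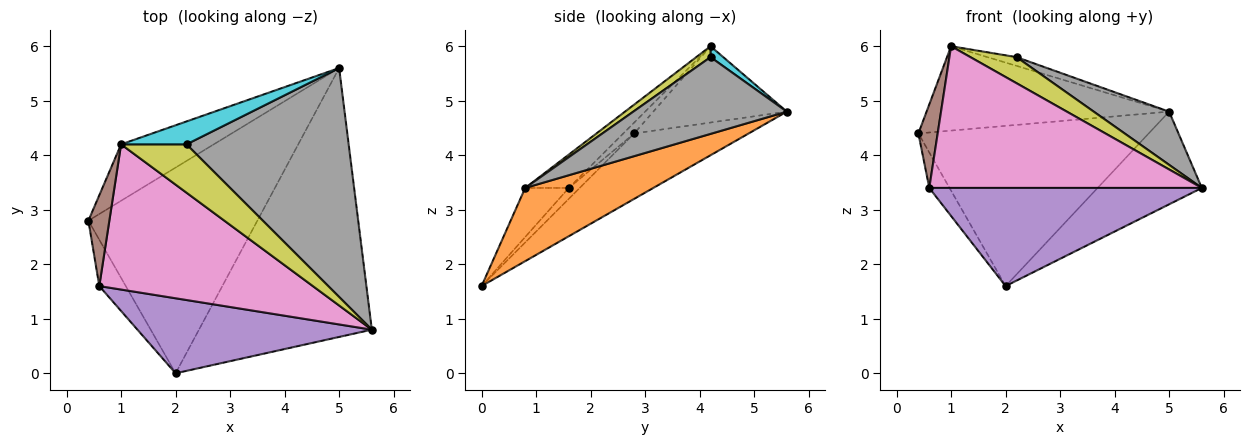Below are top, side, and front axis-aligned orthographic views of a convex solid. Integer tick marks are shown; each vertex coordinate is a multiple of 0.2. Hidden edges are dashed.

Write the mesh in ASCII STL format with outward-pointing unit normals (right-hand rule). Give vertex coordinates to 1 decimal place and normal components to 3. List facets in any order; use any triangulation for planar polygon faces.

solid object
 facet normal -0.292 0.588 -0.755
  outer loop
   vertex 2.0 0.0 1.6
   vertex 0.4 2.8 4.4
   vertex 5.0 5.6 4.8
  endloop
 endfacet
 facet normal 0.372 0.302 -0.878
  outer loop
   vertex 2.0 0.0 1.6
   vertex 5.0 5.6 4.8
   vertex 5.6 0.8 3.4
  endloop
 endfacet
 facet normal -0.416 0.756 -0.505
  outer loop
   vertex 1.0 4.2 6.0
   vertex 5.0 5.6 4.8
   vertex 0.4 2.8 4.4
  endloop
 endfacet
 facet normal -0.311 0.577 -0.755
  outer loop
   vertex 0.6 1.6 3.4
   vertex 0.4 2.8 4.4
   vertex 2.0 0.0 1.6
  endloop
 endfacet
 facet normal -0.126 -0.788 0.602
  outer loop
   vertex 0.6 1.6 3.4
   vertex 2.0 0.0 1.6
   vertex 5.6 0.8 3.4
  endloop
 endfacet
 facet normal -0.357 -0.632 0.687
  outer loop
   vertex 0.6 1.6 3.4
   vertex 1.0 4.2 6.0
   vertex 0.4 2.8 4.4
  endloop
 endfacet
 facet normal -0.111 -0.694 0.711
  outer loop
   vertex 0.6 1.6 3.4
   vertex 5.6 0.8 3.4
   vertex 1.0 4.2 6.0
  endloop
 endfacet
 facet normal 0.419 -0.206 0.885
  outer loop
   vertex 2.2 4.2 5.8
   vertex 5.6 0.8 3.4
   vertex 5.0 5.6 4.8
  endloop
 endfacet
 facet normal 0.145 -0.470 0.871
  outer loop
   vertex 2.2 4.2 5.8
   vertex 1.0 4.2 6.0
   vertex 5.6 0.8 3.4
  endloop
 endfacet
 facet normal 0.154 0.352 0.923
  outer loop
   vertex 2.2 4.2 5.8
   vertex 5.0 5.6 4.8
   vertex 1.0 4.2 6.0
  endloop
 endfacet
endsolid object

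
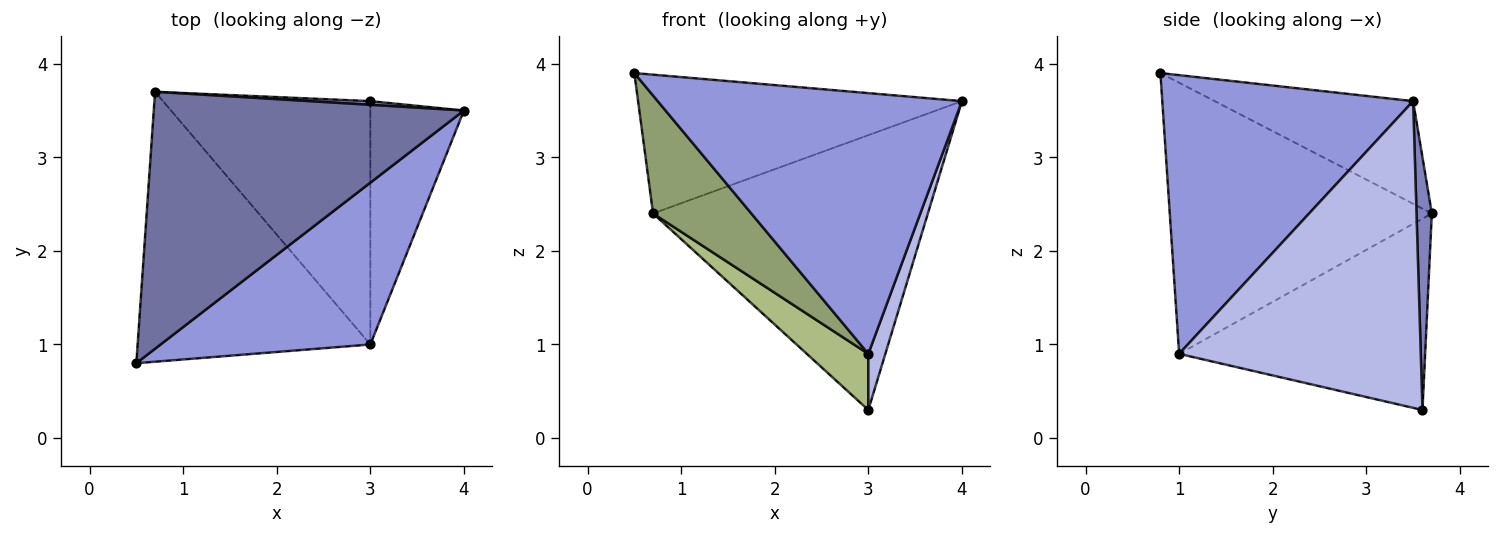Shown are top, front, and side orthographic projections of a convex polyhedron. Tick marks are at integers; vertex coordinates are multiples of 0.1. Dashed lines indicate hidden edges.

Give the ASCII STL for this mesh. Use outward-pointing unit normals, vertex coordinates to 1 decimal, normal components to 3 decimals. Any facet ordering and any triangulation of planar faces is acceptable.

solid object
 facet normal -0.280 0.456 0.845
  outer loop
   vertex 0.7 3.7 2.4
   vertex 0.5 0.8 3.9
   vertex 4.0 3.5 3.6
  endloop
 endfacet
 facet normal 0.056 0.998 0.013
  outer loop
   vertex 3.0 3.6 0.3
   vertex 0.7 3.7 2.4
   vertex 4.0 3.5 3.6
  endloop
 endfacet
 facet normal 0.574 -0.696 0.432
  outer loop
   vertex 3.0 1.0 0.9
   vertex 4.0 3.5 3.6
   vertex 0.5 0.8 3.9
  endloop
 endfacet
 facet normal 0.954 -0.067 -0.291
  outer loop
   vertex 3.0 1.0 0.9
   vertex 3.0 3.6 0.3
   vertex 4.0 3.5 3.6
  endloop
 endfacet
 facet normal -0.730 -0.274 -0.626
  outer loop
   vertex 3.0 1.0 0.9
   vertex 0.5 0.8 3.9
   vertex 0.7 3.7 2.4
  endloop
 endfacet
 facet normal -0.669 -0.167 -0.724
  outer loop
   vertex 3.0 1.0 0.9
   vertex 0.7 3.7 2.4
   vertex 3.0 3.6 0.3
  endloop
 endfacet
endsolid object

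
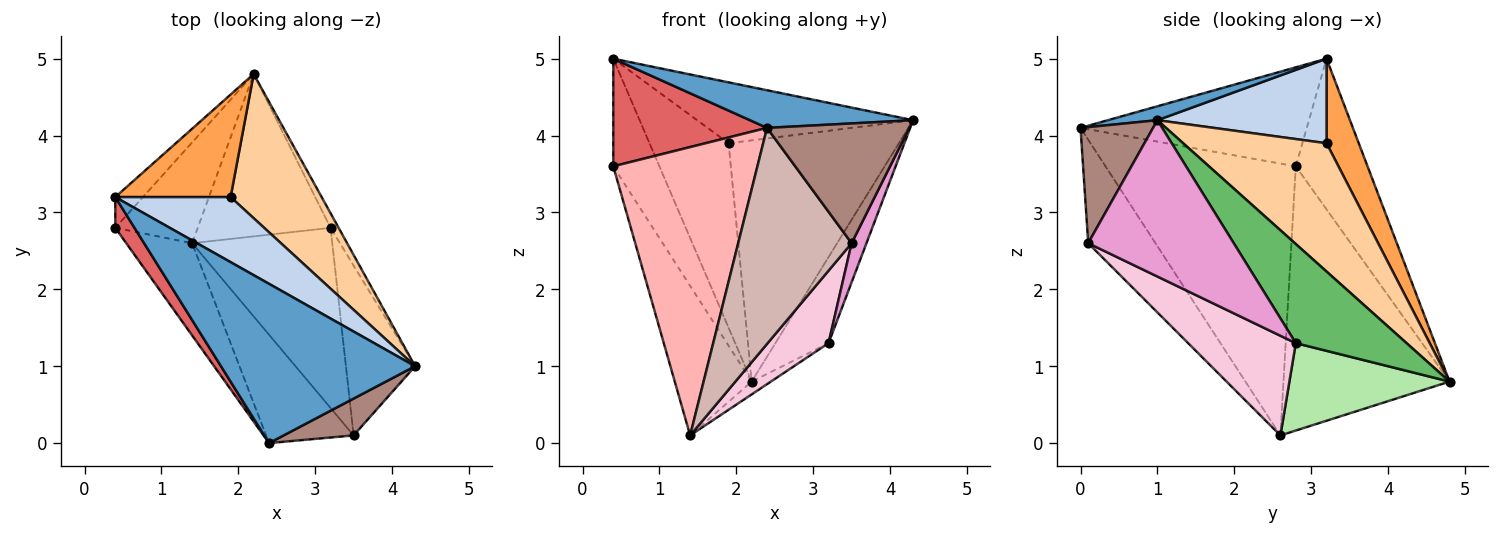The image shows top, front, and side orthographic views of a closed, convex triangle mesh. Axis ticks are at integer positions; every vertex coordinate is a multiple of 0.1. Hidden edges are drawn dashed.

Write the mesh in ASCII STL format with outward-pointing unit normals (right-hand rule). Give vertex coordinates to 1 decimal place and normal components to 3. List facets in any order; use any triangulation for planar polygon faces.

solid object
 facet normal 0.070 -0.229 0.971
  outer loop
   vertex 2.4 0.0 4.1
   vertex 4.3 1.0 4.2
   vertex 0.4 3.2 5.0
  endloop
 endfacet
 facet normal 0.472 0.603 0.644
  outer loop
   vertex 1.9 3.2 3.9
   vertex 0.4 3.2 5.0
   vertex 4.3 1.0 4.2
  endloop
 endfacet
 facet normal 0.335 0.823 0.457
  outer loop
   vertex 1.9 3.2 3.9
   vertex 2.2 4.8 0.8
   vertex 0.4 3.2 5.0
  endloop
 endfacet
 facet normal 0.586 0.696 0.416
  outer loop
   vertex 1.9 3.2 3.9
   vertex 4.3 1.0 4.2
   vertex 2.2 4.8 0.8
  endloop
 endfacet
 facet normal 0.899 0.431 -0.073
  outer loop
   vertex 3.2 2.8 1.3
   vertex 2.2 4.8 0.8
   vertex 4.3 1.0 4.2
  endloop
 endfacet
 facet normal 0.548 0.066 -0.834
  outer loop
   vertex 3.2 2.8 1.3
   vertex 1.4 2.6 0.1
   vertex 2.2 4.8 0.8
  endloop
 endfacet
 facet normal -0.817 -0.555 0.159
  outer loop
   vertex 0.4 2.8 3.6
   vertex 2.4 0.0 4.1
   vertex 0.4 3.2 5.0
  endloop
 endfacet
 facet normal -0.783 -0.593 -0.190
  outer loop
   vertex 0.4 2.8 3.6
   vertex 1.4 2.6 0.1
   vertex 2.4 0.0 4.1
  endloop
 endfacet
 facet normal -0.831 0.534 -0.153
  outer loop
   vertex 0.4 2.8 3.6
   vertex 0.4 3.2 5.0
   vertex 2.2 4.8 0.8
  endloop
 endfacet
 facet normal -0.873 0.404 -0.273
  outer loop
   vertex 0.4 2.8 3.6
   vertex 2.2 4.8 0.8
   vertex 1.4 2.6 0.1
  endloop
 endfacet
 facet normal 0.438 -0.859 0.264
  outer loop
   vertex 3.5 0.1 2.6
   vertex 4.3 1.0 4.2
   vertex 2.4 0.0 4.1
  endloop
 endfacet
 facet normal -0.468 -0.790 -0.396
  outer loop
   vertex 3.5 0.1 2.6
   vertex 2.4 0.0 4.1
   vertex 1.4 2.6 0.1
  endloop
 endfacet
 facet normal 0.910 -0.093 -0.403
  outer loop
   vertex 3.5 0.1 2.6
   vertex 3.2 2.8 1.3
   vertex 4.3 1.0 4.2
  endloop
 endfacet
 facet normal 0.551 -0.312 -0.774
  outer loop
   vertex 3.5 0.1 2.6
   vertex 1.4 2.6 0.1
   vertex 3.2 2.8 1.3
  endloop
 endfacet
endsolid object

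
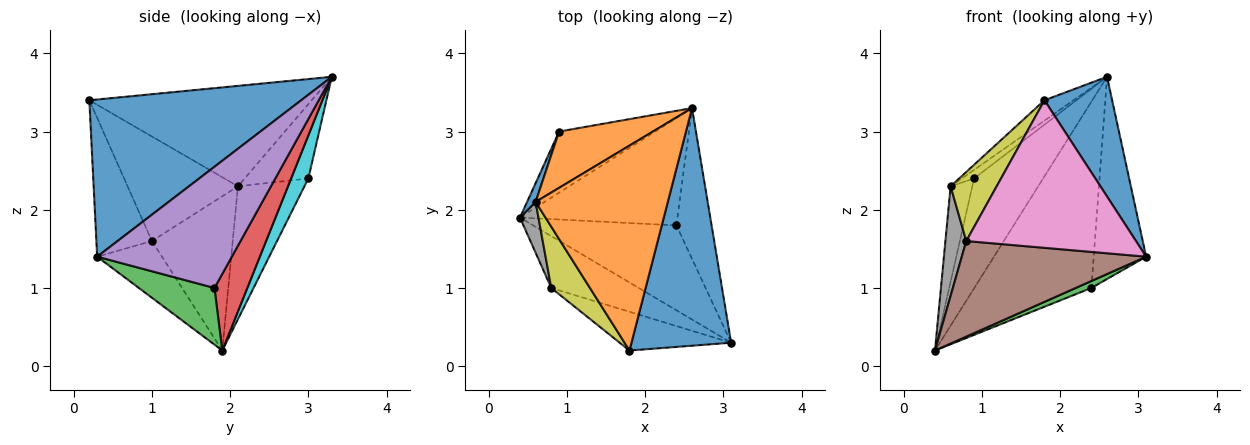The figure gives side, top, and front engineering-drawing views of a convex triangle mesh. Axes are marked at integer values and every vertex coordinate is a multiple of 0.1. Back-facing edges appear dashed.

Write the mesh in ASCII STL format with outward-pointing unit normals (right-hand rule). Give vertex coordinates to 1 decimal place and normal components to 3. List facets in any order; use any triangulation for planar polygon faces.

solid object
 facet normal 0.815 -0.260 0.517
  outer loop
   vertex 1.8 0.2 3.4
   vertex 3.1 0.3 1.4
   vertex 2.6 3.3 3.7
  endloop
 endfacet
 facet normal -0.603 0.079 0.794
  outer loop
   vertex 0.6 2.1 2.3
   vertex 1.8 0.2 3.4
   vertex 2.6 3.3 3.7
  endloop
 endfacet
 facet normal 0.367 -0.076 -0.927
  outer loop
   vertex 2.4 1.8 1.0
   vertex 3.1 0.3 1.4
   vertex 0.4 1.9 0.2
  endloop
 endfacet
 facet normal 0.236 0.842 -0.485
  outer loop
   vertex 2.4 1.8 1.0
   vertex 0.4 1.9 0.2
   vertex 2.6 3.3 3.7
  endloop
 endfacet
 facet normal 0.900 0.350 -0.261
  outer loop
   vertex 2.4 1.8 1.0
   vertex 2.6 3.3 3.7
   vertex 3.1 0.3 1.4
  endloop
 endfacet
 facet normal -0.295 -0.840 -0.456
  outer loop
   vertex 0.8 1.0 1.6
   vertex 0.4 1.9 0.2
   vertex 3.1 0.3 1.4
  endloop
 endfacet
 facet normal -0.302 -0.922 -0.242
  outer loop
   vertex 0.8 1.0 1.6
   vertex 3.1 0.3 1.4
   vertex 1.8 0.2 3.4
  endloop
 endfacet
 facet normal -0.962 -0.248 0.115
  outer loop
   vertex 0.8 1.0 1.6
   vertex 0.6 2.1 2.3
   vertex 0.4 1.9 0.2
  endloop
 endfacet
 facet normal -0.873 -0.364 0.323
  outer loop
   vertex 0.8 1.0 1.6
   vertex 1.8 0.2 3.4
   vertex 0.6 2.1 2.3
  endloop
 endfacet
 facet normal 0.213 0.854 -0.475
  outer loop
   vertex 0.9 3.0 2.4
   vertex 2.6 3.3 3.7
   vertex 0.4 1.9 0.2
  endloop
 endfacet
 facet normal -0.949 0.310 0.061
  outer loop
   vertex 0.9 3.0 2.4
   vertex 0.4 1.9 0.2
   vertex 0.6 2.1 2.3
  endloop
 endfacet
 facet normal -0.616 0.119 0.778
  outer loop
   vertex 0.9 3.0 2.4
   vertex 0.6 2.1 2.3
   vertex 2.6 3.3 3.7
  endloop
 endfacet
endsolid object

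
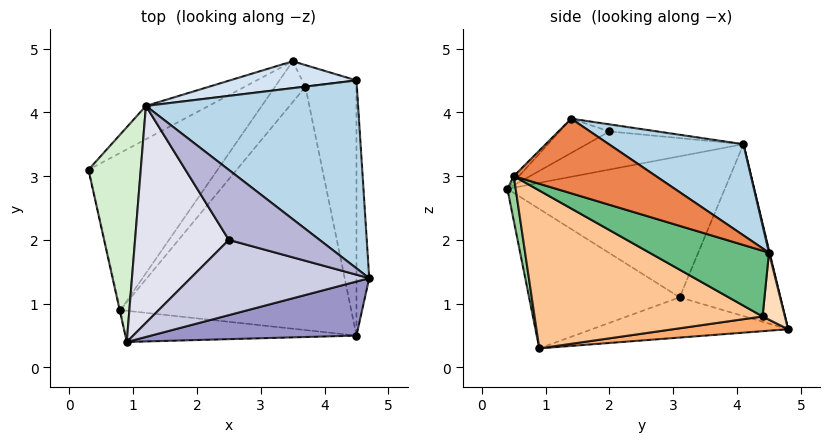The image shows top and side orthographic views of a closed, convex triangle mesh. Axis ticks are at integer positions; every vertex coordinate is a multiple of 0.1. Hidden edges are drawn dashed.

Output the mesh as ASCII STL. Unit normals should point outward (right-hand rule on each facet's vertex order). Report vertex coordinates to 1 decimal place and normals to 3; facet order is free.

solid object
 facet normal -0.287 0.269 -0.919
  outer loop
   vertex 0.8 0.9 0.3
   vertex 0.3 3.1 1.1
   vertex 3.5 4.8 0.6
  endloop
 endfacet
 facet normal -0.483 0.858 -0.176
  outer loop
   vertex 1.2 4.1 3.5
   vertex 3.5 4.8 0.6
   vertex 0.3 3.1 1.1
  endloop
 endfacet
 facet normal 0.331 0.544 0.771
  outer loop
   vertex 4.5 4.5 1.8
   vertex 1.2 4.1 3.5
   vertex 4.7 1.4 3.9
  endloop
 endfacet
 facet normal 0.005 0.971 0.238
  outer loop
   vertex 4.5 4.5 1.8
   vertex 3.5 4.8 0.6
   vertex 1.2 4.1 3.5
  endloop
 endfacet
 facet normal 0.984 -0.050 -0.168
  outer loop
   vertex 4.5 4.5 1.8
   vertex 4.7 1.4 3.9
   vertex 4.5 0.5 3.0
  endloop
 endfacet
 facet normal 0.424 -0.226 -0.877
  outer loop
   vertex 3.7 4.4 0.8
   vertex 0.8 0.9 0.3
   vertex 3.5 4.8 0.6
  endloop
 endfacet
 facet normal 0.533 -0.330 -0.779
  outer loop
   vertex 3.7 4.4 0.8
   vertex 4.5 0.5 3.0
   vertex 0.8 0.9 0.3
  endloop
 endfacet
 facet normal 0.775 0.074 -0.627
  outer loop
   vertex 3.7 4.4 0.8
   vertex 3.5 4.8 0.6
   vertex 4.5 4.5 1.8
  endloop
 endfacet
 facet normal 0.777 -0.181 -0.603
  outer loop
   vertex 3.7 4.4 0.8
   vertex 4.5 4.5 1.8
   vertex 4.5 0.5 3.0
  endloop
 endfacet
 facet normal 0.038 -0.980 -0.197
  outer loop
   vertex 0.9 0.4 2.8
   vertex 0.8 0.9 0.3
   vertex 4.5 0.5 3.0
  endloop
 endfacet
 facet normal -0.976 -0.220 -0.005
  outer loop
   vertex 0.9 0.4 2.8
   vertex 0.3 3.1 1.1
   vertex 0.8 0.9 0.3
  endloop
 endfacet
 facet normal -0.938 0.010 0.347
  outer loop
   vertex 0.9 0.4 2.8
   vertex 1.2 4.1 3.5
   vertex 0.3 3.1 1.1
  endloop
 endfacet
 facet normal -0.020 -0.705 0.709
  outer loop
   vertex 0.9 0.4 2.8
   vertex 4.5 0.5 3.0
   vertex 4.7 1.4 3.9
  endloop
 endfacet
 facet normal -0.078 0.047 0.996
  outer loop
   vertex 2.5 2.0 3.7
   vertex 4.7 1.4 3.9
   vertex 1.2 4.1 3.5
  endloop
 endfacet
 facet normal -0.177 -0.342 0.923
  outer loop
   vertex 2.5 2.0 3.7
   vertex 0.9 0.4 2.8
   vertex 4.7 1.4 3.9
  endloop
 endfacet
 facet normal -0.372 -0.143 0.917
  outer loop
   vertex 2.5 2.0 3.7
   vertex 1.2 4.1 3.5
   vertex 0.9 0.4 2.8
  endloop
 endfacet
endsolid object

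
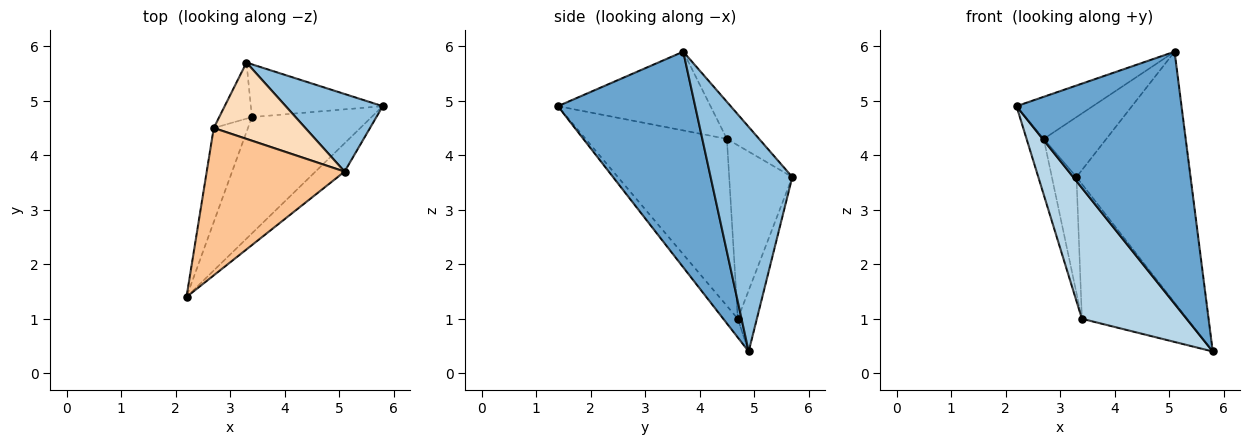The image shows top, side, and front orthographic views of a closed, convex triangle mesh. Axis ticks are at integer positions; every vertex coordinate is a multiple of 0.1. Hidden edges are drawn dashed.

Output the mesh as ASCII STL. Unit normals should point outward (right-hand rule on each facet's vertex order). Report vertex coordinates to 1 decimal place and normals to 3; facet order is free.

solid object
 facet normal 0.637 -0.766 -0.086
  outer loop
   vertex 5.1 3.7 5.9
   vertex 2.2 1.4 4.9
   vertex 5.8 4.9 0.4
  endloop
 endfacet
 facet normal 0.565 0.789 0.244
  outer loop
   vertex 5.1 3.7 5.9
   vertex 5.8 4.9 0.4
   vertex 3.3 5.7 3.6
  endloop
 endfacet
 facet normal -0.103 -0.743 -0.661
  outer loop
   vertex 3.4 4.7 1.0
   vertex 5.8 4.9 0.4
   vertex 2.2 1.4 4.9
  endloop
 endfacet
 facet normal -0.166 0.918 -0.360
  outer loop
   vertex 3.4 4.7 1.0
   vertex 3.3 5.7 3.6
   vertex 5.8 4.9 0.4
  endloop
 endfacet
 facet normal -0.973 0.118 -0.199
  outer loop
   vertex 2.7 4.5 4.3
   vertex 3.4 4.7 1.0
   vertex 2.2 1.4 4.9
  endloop
 endfacet
 facet normal -0.918 0.358 -0.173
  outer loop
   vertex 2.7 4.5 4.3
   vertex 3.3 5.7 3.6
   vertex 3.4 4.7 1.0
  endloop
 endfacet
 facet normal -0.482 0.241 0.843
  outer loop
   vertex 2.7 4.5 4.3
   vertex 2.2 1.4 4.9
   vertex 5.1 3.7 5.9
  endloop
 endfacet
 facet normal -0.303 0.589 0.749
  outer loop
   vertex 2.7 4.5 4.3
   vertex 5.1 3.7 5.9
   vertex 3.3 5.7 3.6
  endloop
 endfacet
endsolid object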